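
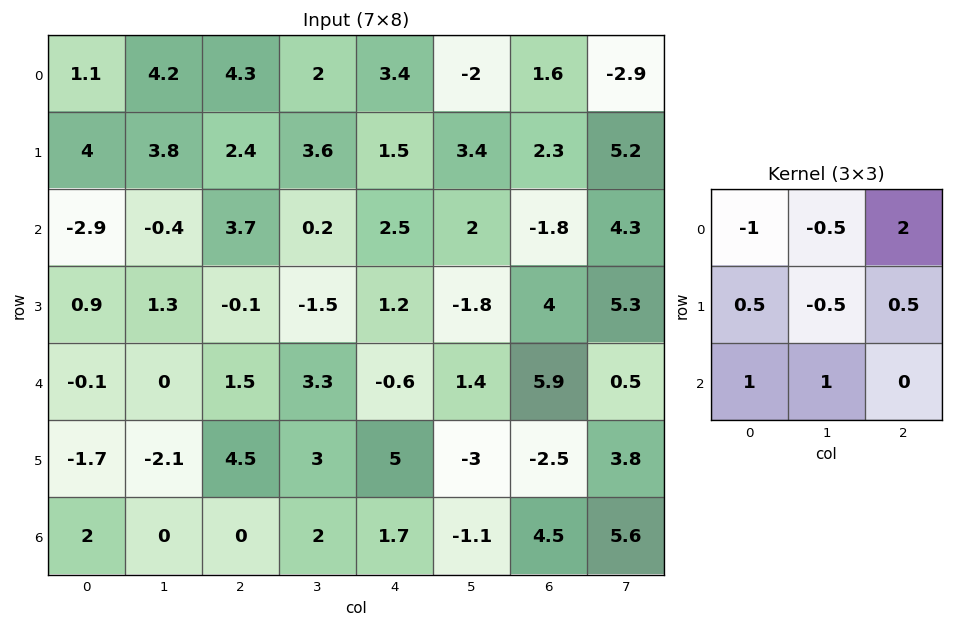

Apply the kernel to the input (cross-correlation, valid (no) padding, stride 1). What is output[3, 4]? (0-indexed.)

11.65

The receptive field on the input at this output position is [1.2 -1.8 4 / -0.6 1.4 5.9 / 5 -3 -2.5]. Elementwise product with the kernel and sum: 1.2·-1 + -1.8·-0.5 + 4·2 + -0.6·0.5 + 1.4·-0.5 + 5.9·0.5 + 5·1 + -3·1.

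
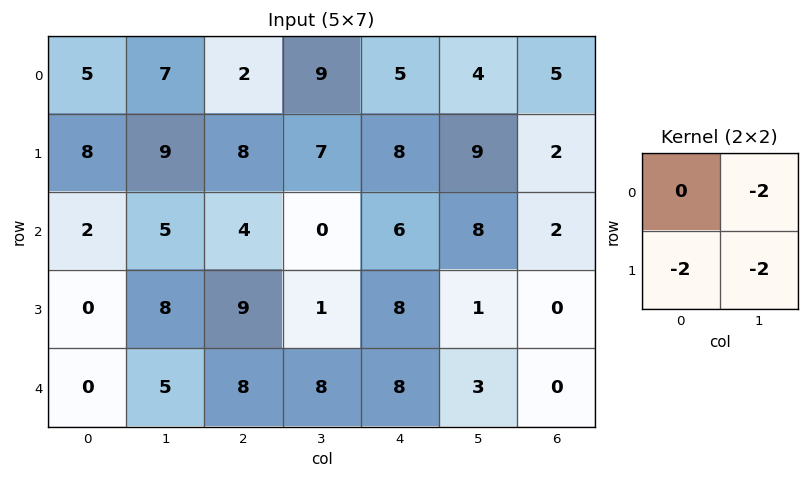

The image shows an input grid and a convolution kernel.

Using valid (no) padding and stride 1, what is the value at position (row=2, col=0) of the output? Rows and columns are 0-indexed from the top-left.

The receptive field on the input at this output position is [2 5 / 0 8]. Elementwise product with the kernel and sum: 5·-2 + 0·-2 + 8·-2.

-26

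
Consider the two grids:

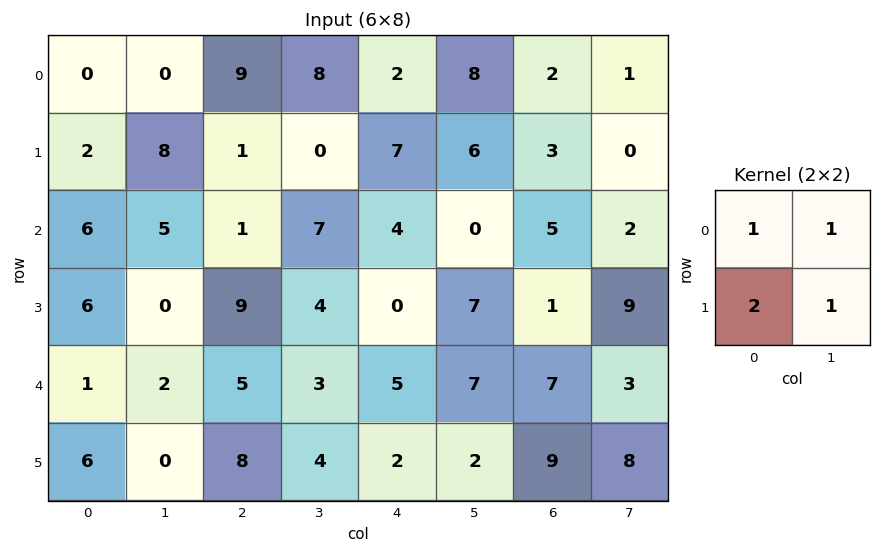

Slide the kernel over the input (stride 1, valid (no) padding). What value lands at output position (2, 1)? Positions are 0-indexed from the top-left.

15

The receptive field on the input at this output position is [5 1 / 0 9]. Elementwise product with the kernel and sum: 5·1 + 1·1 + 0·2 + 9·1.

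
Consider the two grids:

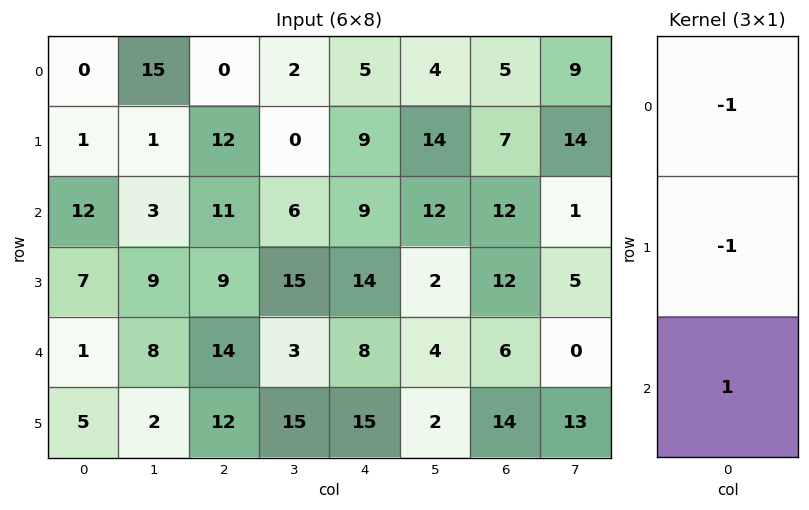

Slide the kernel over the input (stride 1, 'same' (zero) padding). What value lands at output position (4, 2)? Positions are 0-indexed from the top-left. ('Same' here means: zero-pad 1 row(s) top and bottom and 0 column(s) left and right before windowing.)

-11

The receptive field on the zero-padded input at this output position is [9 / 14 / 12]. Elementwise product with the kernel and sum: 9·-1 + 14·-1 + 12·1.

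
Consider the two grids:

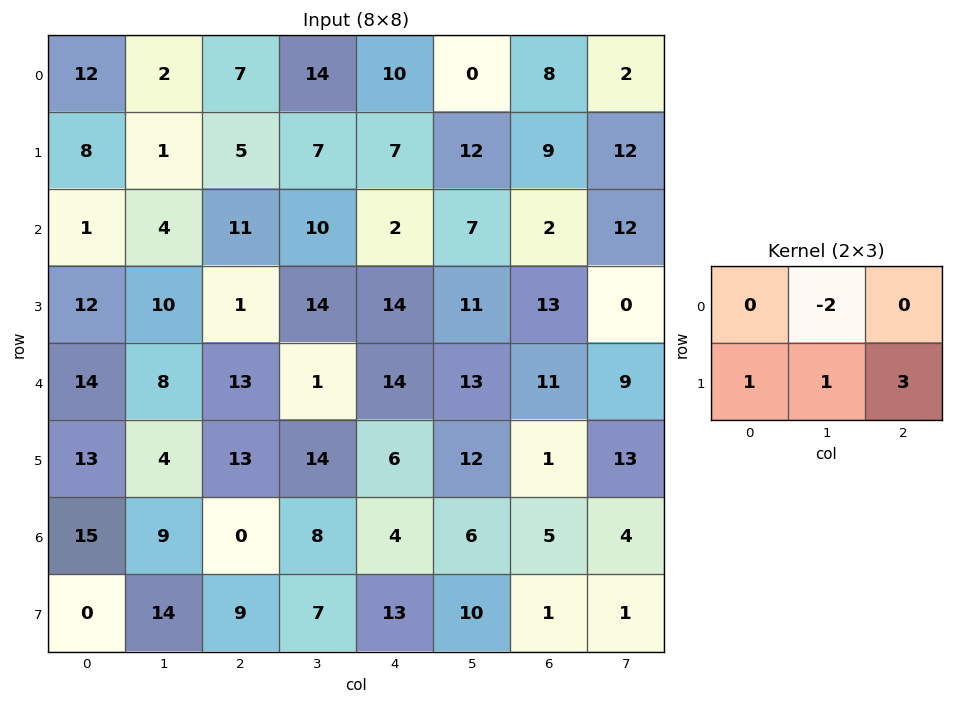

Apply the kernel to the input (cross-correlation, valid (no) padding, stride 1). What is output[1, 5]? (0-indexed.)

The receptive field on the input at this output position is [12 9 12 / 7 2 12]. Elementwise product with the kernel and sum: 9·-2 + 7·1 + 2·1 + 12·3.

27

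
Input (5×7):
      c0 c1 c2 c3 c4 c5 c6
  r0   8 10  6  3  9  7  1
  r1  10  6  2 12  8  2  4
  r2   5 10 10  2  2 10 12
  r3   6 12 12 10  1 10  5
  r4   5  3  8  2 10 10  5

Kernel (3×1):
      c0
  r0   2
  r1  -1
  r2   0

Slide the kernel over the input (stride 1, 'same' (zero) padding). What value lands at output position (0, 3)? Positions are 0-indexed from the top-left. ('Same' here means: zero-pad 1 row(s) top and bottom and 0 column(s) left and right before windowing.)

The receptive field on the zero-padded input at this output position is [0 / 3 / 12]. Elementwise product with the kernel and sum: 0·2 + 3·-1.

-3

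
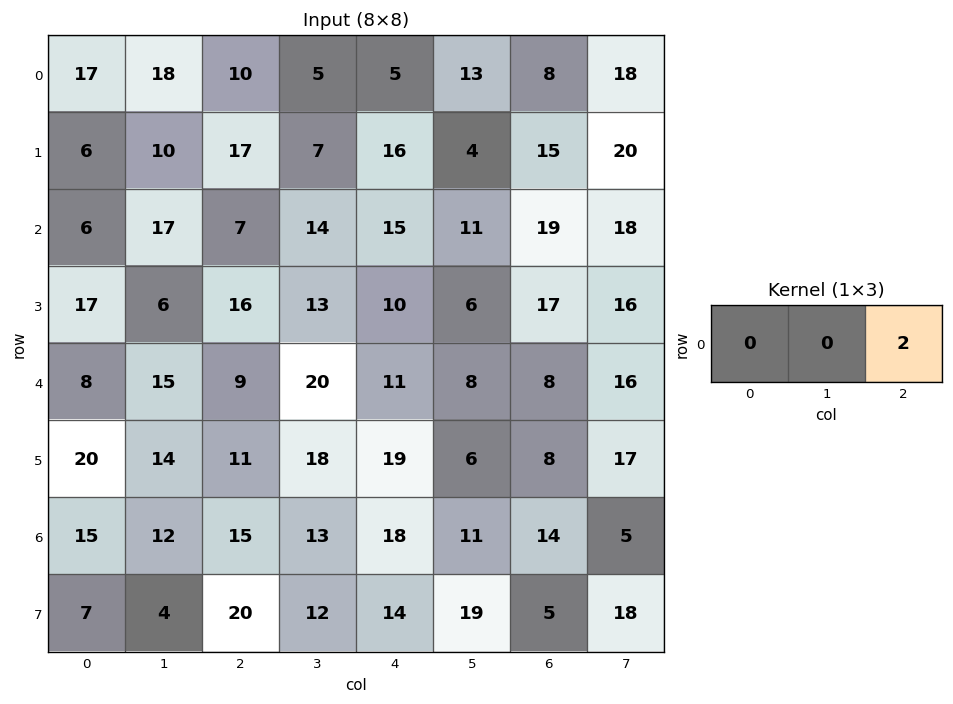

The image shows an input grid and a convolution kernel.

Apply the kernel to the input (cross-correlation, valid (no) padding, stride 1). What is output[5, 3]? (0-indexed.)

The receptive field on the input at this output position is [18 19 6]. Elementwise product with the kernel and sum: 6·2.

12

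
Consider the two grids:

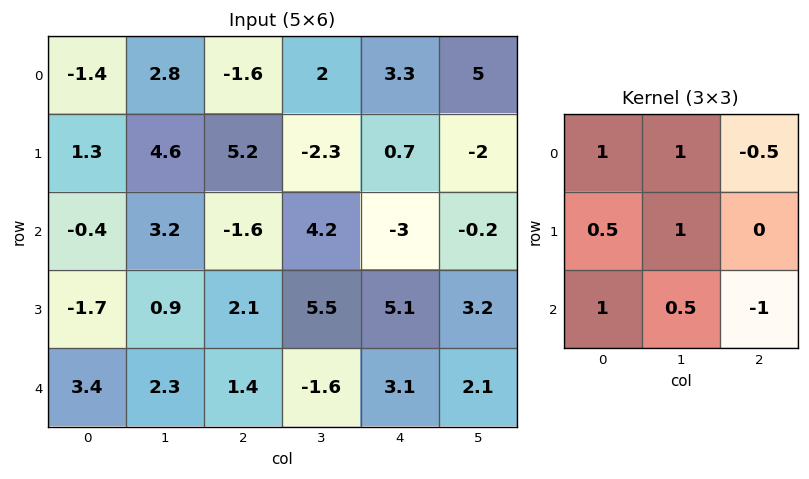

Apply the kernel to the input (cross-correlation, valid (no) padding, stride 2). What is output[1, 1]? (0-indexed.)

The receptive field on the input at this output position is [-1.6 4.2 -3 / 2.1 5.5 5.1 / 1.4 -1.6 3.1]. Elementwise product with the kernel and sum: -1.6·1 + 4.2·1 + -3·-0.5 + 2.1·0.5 + 5.5·1 + 1.4·1 + -1.6·0.5 + 3.1·-1.

8.15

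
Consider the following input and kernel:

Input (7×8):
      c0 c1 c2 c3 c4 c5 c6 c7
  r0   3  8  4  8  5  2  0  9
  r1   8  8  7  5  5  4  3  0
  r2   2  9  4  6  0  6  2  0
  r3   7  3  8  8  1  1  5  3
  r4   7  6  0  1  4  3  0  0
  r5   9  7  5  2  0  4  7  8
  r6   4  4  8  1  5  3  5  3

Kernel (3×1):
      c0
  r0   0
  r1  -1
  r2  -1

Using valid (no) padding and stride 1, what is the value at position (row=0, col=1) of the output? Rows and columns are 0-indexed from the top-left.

-17

The receptive field on the input at this output position is [8 / 8 / 9]. Elementwise product with the kernel and sum: 8·-1 + 9·-1.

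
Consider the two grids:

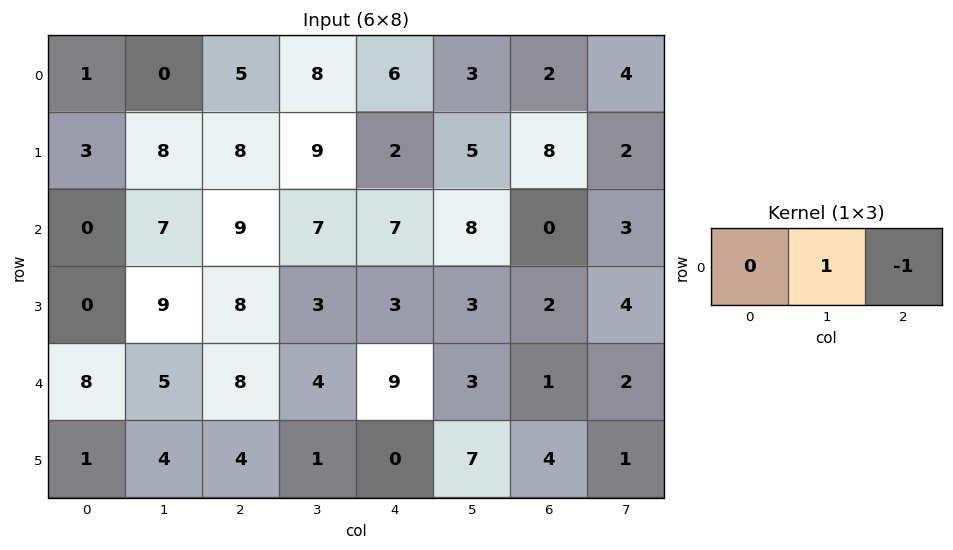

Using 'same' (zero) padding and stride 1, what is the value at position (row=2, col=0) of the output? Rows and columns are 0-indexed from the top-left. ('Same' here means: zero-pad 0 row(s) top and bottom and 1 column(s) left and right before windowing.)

-7

The receptive field on the zero-padded input at this output position is [0 0 7]. Elementwise product with the kernel and sum: 0·1 + 7·-1.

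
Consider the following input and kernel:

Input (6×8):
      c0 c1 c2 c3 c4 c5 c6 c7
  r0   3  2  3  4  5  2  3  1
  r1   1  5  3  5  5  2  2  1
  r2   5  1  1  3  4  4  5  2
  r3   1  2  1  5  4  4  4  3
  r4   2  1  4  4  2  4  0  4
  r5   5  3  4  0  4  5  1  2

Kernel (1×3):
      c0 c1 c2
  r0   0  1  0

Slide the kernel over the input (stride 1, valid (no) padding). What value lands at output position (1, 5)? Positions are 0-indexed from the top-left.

The receptive field on the input at this output position is [2 2 1]. Elementwise product with the kernel and sum: 2·1.

2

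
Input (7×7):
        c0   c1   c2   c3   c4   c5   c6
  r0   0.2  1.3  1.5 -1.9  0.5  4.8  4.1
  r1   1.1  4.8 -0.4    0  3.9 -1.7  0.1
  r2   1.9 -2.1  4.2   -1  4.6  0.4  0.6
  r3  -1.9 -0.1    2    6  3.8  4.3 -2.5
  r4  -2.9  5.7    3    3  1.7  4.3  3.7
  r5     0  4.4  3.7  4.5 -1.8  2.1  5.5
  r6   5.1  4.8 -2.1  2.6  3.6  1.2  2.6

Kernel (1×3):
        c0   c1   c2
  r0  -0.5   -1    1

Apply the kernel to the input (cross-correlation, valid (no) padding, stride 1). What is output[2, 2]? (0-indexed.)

3.5

The receptive field on the input at this output position is [4.2 -1 4.6]. Elementwise product with the kernel and sum: 4.2·-0.5 + -1·-1 + 4.6·1.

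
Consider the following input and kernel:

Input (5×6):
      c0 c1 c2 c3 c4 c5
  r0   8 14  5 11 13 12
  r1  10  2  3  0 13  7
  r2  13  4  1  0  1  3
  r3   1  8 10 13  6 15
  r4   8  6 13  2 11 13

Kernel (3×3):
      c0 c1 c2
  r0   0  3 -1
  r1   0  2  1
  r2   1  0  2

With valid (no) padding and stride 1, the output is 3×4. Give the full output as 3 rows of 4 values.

59 14 36 66
33 45 10 80
71 46 66 55

Output[0,0]: The receptive field on the input at this output position is [8 14 5 / 10 2 3 / 13 4 1]. Elementwise product with the kernel and sum: 14·3 + 5·-1 + 2·2 + 3·1 + 13·1 + 1·2.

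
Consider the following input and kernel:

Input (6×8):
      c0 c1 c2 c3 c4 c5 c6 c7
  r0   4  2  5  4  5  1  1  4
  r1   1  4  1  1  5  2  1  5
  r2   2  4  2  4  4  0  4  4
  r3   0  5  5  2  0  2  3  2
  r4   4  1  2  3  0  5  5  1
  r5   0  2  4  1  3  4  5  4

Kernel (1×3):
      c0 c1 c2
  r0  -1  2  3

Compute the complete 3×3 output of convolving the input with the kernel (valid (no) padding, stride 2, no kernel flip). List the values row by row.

15 18 0
12 18 8
4 4 25

Output[0,0]: The receptive field on the input at this output position is [4 2 5]. Elementwise product with the kernel and sum: 4·-1 + 2·2 + 5·3.
Output[0,1]: The receptive field on the input at this output position is [5 4 5]. Elementwise product with the kernel and sum: 5·-1 + 4·2 + 5·3.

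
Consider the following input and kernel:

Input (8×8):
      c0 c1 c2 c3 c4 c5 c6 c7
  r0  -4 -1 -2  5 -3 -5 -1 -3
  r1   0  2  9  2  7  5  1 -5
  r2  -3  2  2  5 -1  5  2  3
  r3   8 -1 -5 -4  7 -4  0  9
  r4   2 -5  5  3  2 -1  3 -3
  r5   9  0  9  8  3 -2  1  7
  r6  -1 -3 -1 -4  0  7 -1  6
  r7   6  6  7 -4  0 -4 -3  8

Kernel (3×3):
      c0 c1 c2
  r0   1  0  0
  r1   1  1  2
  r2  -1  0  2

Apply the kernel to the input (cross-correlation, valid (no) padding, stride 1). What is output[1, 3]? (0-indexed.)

12

The receptive field on the input at this output position is [2 7 5 / 5 -1 5 / -4 7 -4]. Elementwise product with the kernel and sum: 2·1 + 5·1 + -1·1 + 5·2 + -4·-1 + -4·2.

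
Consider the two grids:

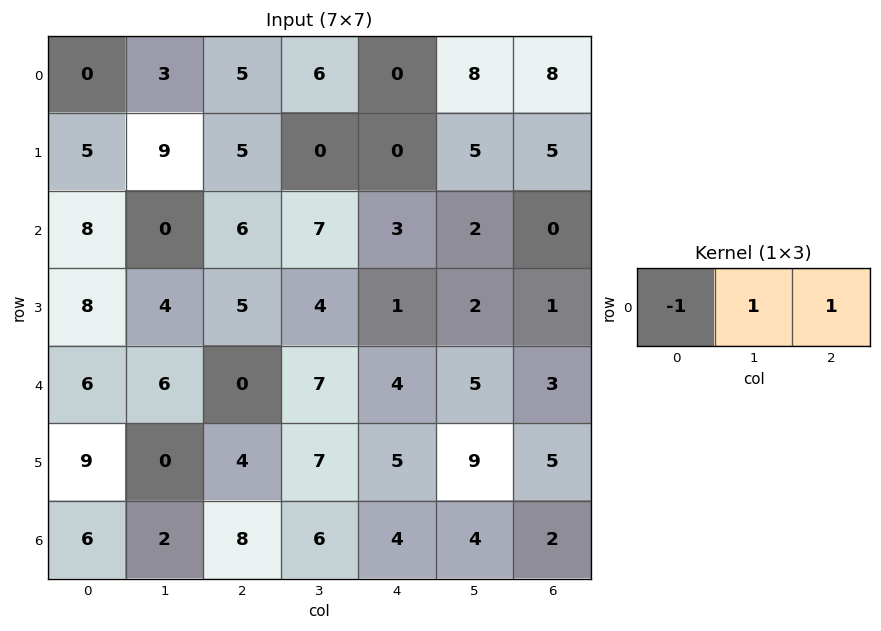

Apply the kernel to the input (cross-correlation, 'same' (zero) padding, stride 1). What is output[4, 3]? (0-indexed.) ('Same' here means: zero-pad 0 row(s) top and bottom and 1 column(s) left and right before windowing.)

11

The receptive field on the zero-padded input at this output position is [0 7 4]. Elementwise product with the kernel and sum: 0·-1 + 7·1 + 4·1.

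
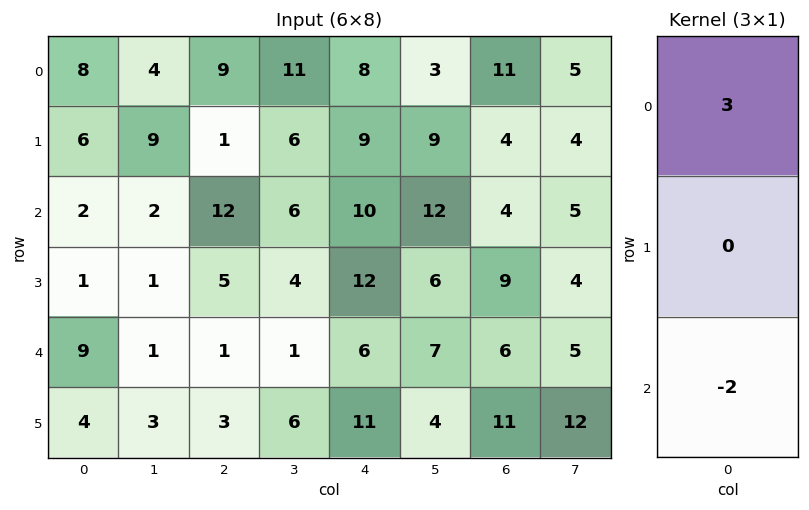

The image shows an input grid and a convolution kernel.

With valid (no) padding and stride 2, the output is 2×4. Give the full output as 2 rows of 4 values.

Output[0,0]: The receptive field on the input at this output position is [8 / 6 / 2]. Elementwise product with the kernel and sum: 8·3 + 2·-2.

20 3 4 25
-12 34 18 0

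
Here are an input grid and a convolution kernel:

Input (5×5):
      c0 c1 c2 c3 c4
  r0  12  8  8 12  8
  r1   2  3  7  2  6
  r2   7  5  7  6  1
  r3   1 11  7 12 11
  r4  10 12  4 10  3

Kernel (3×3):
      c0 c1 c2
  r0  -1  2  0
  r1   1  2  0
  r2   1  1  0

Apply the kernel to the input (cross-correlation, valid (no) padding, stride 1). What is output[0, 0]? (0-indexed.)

24

The receptive field on the input at this output position is [12 8 8 / 2 3 7 / 7 5 7]. Elementwise product with the kernel and sum: 12·-1 + 8·2 + 2·1 + 3·2 + 7·1 + 5·1.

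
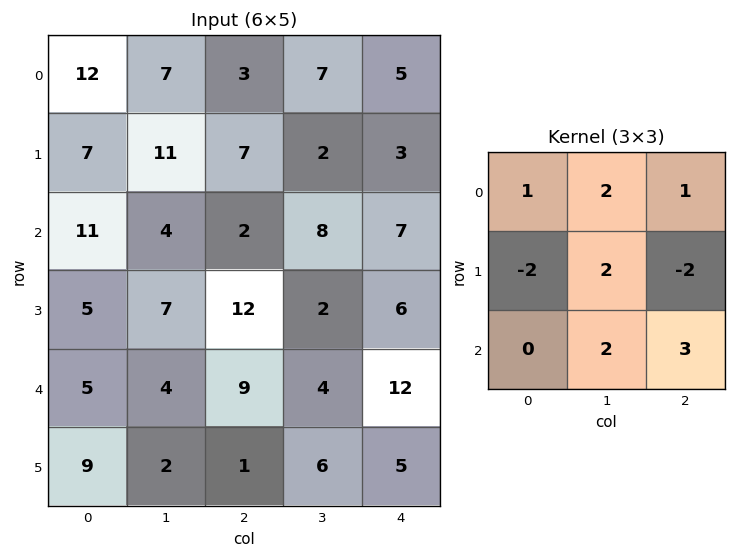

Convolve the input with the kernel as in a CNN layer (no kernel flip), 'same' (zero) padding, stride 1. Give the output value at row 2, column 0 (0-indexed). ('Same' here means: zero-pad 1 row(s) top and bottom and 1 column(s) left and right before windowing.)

70

The receptive field on the zero-padded input at this output position is [0 7 11 / 0 11 4 / 0 5 7]. Elementwise product with the kernel and sum: 0·1 + 7·2 + 11·1 + 0·-2 + 11·2 + 4·-2 + 5·2 + 7·3.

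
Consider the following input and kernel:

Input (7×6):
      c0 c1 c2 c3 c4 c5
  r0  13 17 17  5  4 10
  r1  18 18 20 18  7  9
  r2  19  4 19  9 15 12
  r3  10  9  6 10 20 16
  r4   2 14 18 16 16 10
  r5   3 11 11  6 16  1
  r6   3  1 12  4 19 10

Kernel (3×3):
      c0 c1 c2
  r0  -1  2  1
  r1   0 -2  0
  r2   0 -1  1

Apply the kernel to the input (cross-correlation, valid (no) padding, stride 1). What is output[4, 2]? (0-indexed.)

33

The receptive field on the input at this output position is [18 16 16 / 11 6 16 / 12 4 19]. Elementwise product with the kernel and sum: 18·-1 + 16·2 + 16·1 + 6·-2 + 4·-1 + 19·1.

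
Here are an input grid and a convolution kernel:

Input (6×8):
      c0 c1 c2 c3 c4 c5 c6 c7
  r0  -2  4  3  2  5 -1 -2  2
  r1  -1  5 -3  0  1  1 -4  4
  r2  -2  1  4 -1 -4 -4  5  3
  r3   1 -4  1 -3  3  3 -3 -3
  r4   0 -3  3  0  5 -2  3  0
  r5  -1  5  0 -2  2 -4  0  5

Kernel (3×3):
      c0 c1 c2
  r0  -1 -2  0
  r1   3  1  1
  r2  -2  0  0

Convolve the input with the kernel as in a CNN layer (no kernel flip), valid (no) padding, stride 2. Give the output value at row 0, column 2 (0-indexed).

The receptive field on the input at this output position is [5 -1 -2 / 1 1 -4 / -4 -4 5]. Elementwise product with the kernel and sum: 5·-1 + -1·-2 + 1·3 + 1·1 + -4·1 + -4·-2.

5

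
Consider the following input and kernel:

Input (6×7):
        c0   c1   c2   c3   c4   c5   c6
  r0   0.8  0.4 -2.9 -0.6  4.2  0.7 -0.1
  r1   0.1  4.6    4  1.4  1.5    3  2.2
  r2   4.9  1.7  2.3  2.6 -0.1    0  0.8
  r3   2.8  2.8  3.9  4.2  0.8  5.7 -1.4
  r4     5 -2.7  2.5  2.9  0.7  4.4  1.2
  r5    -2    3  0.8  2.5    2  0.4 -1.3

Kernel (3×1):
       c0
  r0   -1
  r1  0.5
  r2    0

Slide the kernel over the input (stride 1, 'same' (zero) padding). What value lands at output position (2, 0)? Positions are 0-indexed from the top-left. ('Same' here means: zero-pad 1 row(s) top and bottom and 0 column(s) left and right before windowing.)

The receptive field on the zero-padded input at this output position is [0.1 / 4.9 / 2.8]. Elementwise product with the kernel and sum: 0.1·-1 + 4.9·0.5.

2.35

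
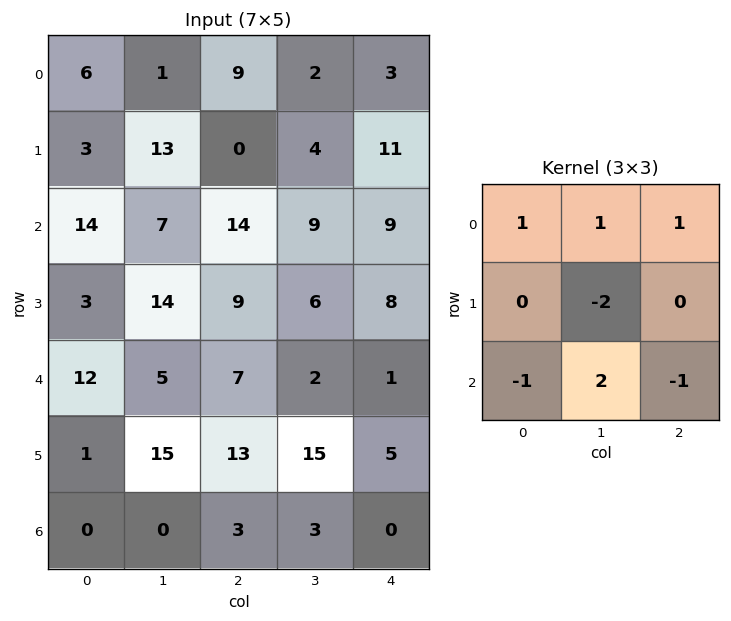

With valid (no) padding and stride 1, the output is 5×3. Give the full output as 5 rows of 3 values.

-24 24 1
18 -13 -8
-2 19 16
32 11 31
-9 -9 -17

Output[0,0]: The receptive field on the input at this output position is [6 1 9 / 3 13 0 / 14 7 14]. Elementwise product with the kernel and sum: 6·1 + 1·1 + 9·1 + 13·-2 + 14·-1 + 7·2 + 14·-1.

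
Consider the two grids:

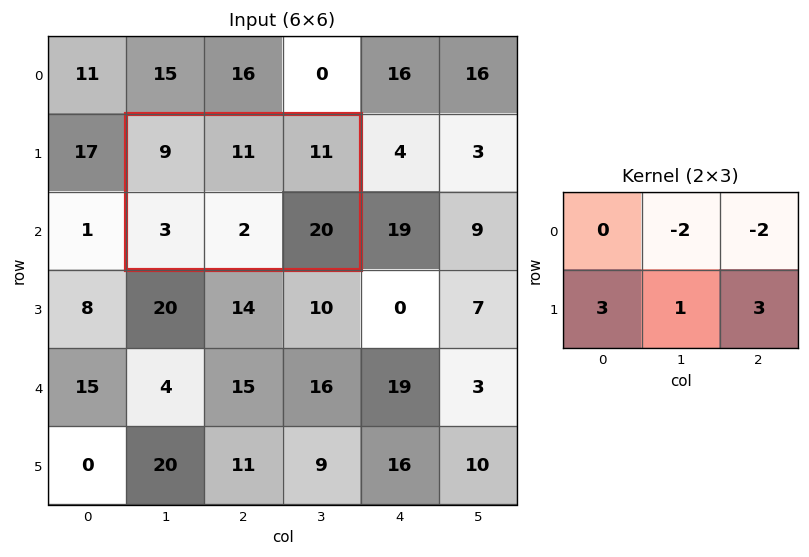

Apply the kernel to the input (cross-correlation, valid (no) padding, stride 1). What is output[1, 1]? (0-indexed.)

The receptive field on the input at this output position is [9 11 11 / 3 2 20]. Elementwise product with the kernel and sum: 11·-2 + 11·-2 + 3·3 + 2·1 + 20·3.

27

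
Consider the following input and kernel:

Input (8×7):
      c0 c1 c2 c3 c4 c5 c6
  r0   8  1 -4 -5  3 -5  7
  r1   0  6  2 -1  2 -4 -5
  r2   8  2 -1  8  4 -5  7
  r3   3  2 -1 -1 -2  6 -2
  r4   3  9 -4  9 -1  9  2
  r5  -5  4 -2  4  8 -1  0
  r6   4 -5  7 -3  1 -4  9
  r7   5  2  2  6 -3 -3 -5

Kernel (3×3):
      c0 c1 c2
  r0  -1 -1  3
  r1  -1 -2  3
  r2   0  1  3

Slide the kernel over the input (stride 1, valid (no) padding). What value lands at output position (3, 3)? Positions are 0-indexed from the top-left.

The receptive field on the input at this output position is [-1 -2 6 / 9 -1 9 / 4 8 -1]. Elementwise product with the kernel and sum: -1·-1 + -2·-1 + 6·3 + 9·-1 + -1·-2 + 9·3 + 8·1 + -1·3.

46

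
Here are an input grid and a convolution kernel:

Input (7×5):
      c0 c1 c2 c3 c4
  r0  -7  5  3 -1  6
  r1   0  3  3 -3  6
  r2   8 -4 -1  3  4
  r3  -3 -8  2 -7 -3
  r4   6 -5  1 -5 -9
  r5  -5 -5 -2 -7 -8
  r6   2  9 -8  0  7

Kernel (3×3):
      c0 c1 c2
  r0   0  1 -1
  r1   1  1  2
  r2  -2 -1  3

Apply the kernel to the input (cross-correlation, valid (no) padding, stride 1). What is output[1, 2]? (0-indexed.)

The receptive field on the input at this output position is [3 -3 6 / -1 3 4 / 2 -7 -3]. Elementwise product with the kernel and sum: -3·1 + 6·-1 + -1·1 + 3·1 + 4·2 + 2·-2 + -7·-1 + -3·3.

-5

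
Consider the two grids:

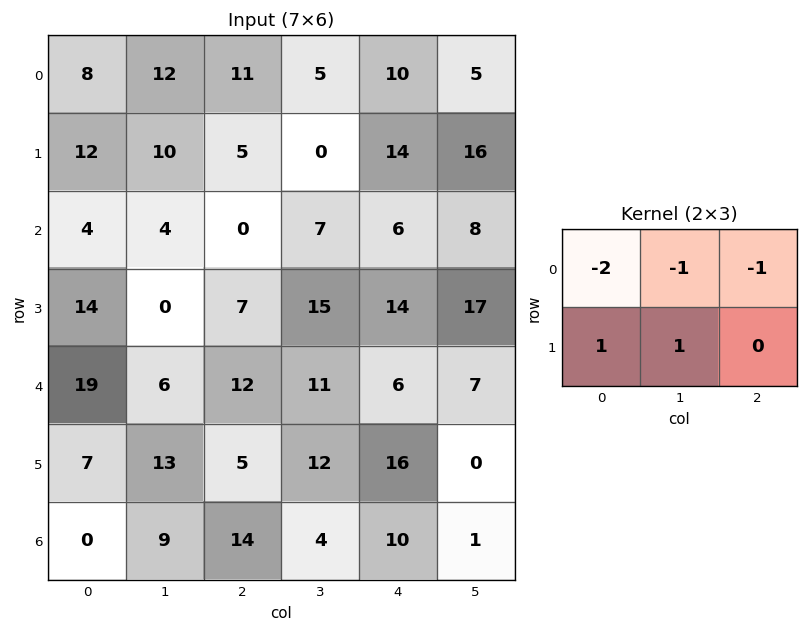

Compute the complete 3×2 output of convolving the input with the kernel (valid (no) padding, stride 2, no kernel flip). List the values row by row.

-17 -32
2 9
-36 -24

Output[0,0]: The receptive field on the input at this output position is [8 12 11 / 12 10 5]. Elementwise product with the kernel and sum: 8·-2 + 12·-1 + 11·-1 + 12·1 + 10·1.
Output[0,1]: The receptive field on the input at this output position is [11 5 10 / 5 0 14]. Elementwise product with the kernel and sum: 11·-2 + 5·-1 + 10·-1 + 5·1 + 0·1.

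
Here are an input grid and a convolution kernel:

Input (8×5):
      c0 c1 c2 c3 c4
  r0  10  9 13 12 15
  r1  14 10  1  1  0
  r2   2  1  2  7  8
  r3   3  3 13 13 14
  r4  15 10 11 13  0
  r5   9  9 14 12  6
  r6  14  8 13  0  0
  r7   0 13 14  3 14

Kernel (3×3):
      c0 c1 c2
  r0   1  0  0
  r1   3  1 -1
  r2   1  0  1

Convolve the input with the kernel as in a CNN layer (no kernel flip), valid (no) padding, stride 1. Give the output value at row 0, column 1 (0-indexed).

The receptive field on the input at this output position is [9 13 12 / 10 1 1 / 1 2 7]. Elementwise product with the kernel and sum: 9·1 + 10·3 + 1·1 + 1·-1 + 1·1 + 7·1.

47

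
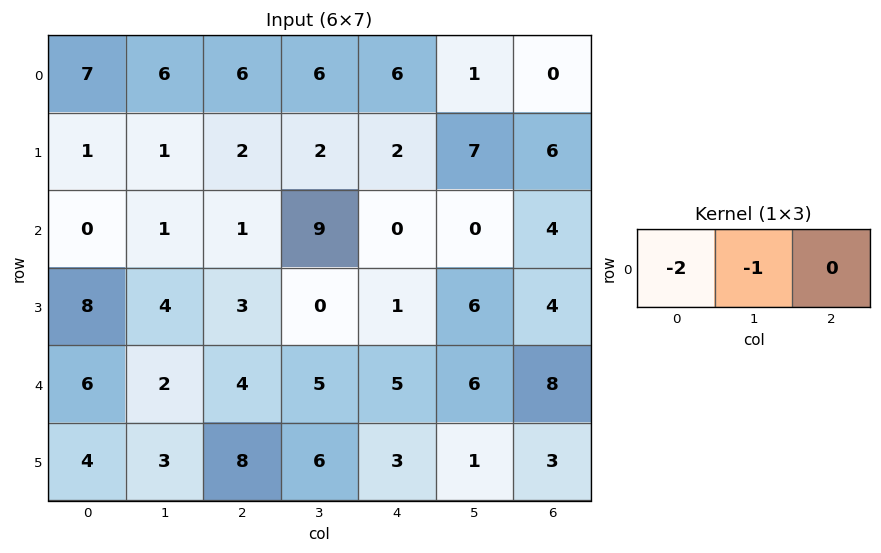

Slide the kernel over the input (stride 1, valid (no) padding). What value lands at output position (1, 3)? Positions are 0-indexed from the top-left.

-6

The receptive field on the input at this output position is [2 2 7]. Elementwise product with the kernel and sum: 2·-2 + 2·-1.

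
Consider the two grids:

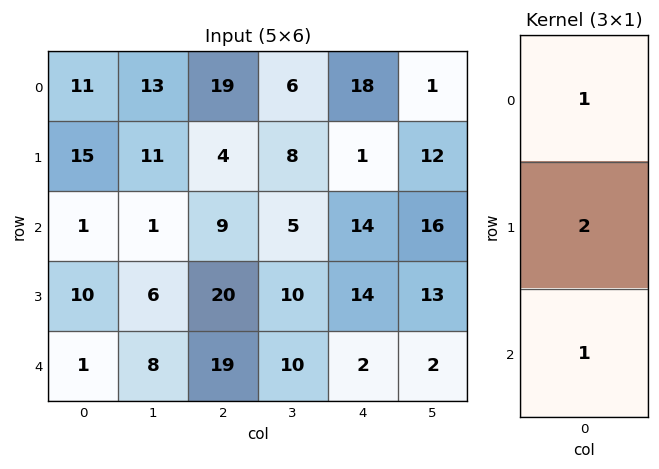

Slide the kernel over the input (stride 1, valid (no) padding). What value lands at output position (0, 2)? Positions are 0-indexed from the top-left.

36

The receptive field on the input at this output position is [19 / 4 / 9]. Elementwise product with the kernel and sum: 19·1 + 4·2 + 9·1.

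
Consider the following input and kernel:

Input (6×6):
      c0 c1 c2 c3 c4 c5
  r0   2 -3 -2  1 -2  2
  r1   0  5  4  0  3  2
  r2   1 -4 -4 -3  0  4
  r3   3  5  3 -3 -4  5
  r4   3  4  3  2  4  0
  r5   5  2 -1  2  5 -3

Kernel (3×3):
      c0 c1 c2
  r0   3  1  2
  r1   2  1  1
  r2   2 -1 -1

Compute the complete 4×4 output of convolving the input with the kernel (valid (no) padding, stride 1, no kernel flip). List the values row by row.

Output[0,0]: The receptive field on the input at this output position is [2 -3 -2 / 0 5 4 / 1 -4 -4]. Elementwise product with the kernel and sum: 2·3 + -3·1 + -2·2 + 0·2 + 5·1 + 4·1 + 1·2 + -4·-1 + -4·-1.

18 4 -3 0
5 14 20 -2
4 -9 -16 -6
42 28 1 7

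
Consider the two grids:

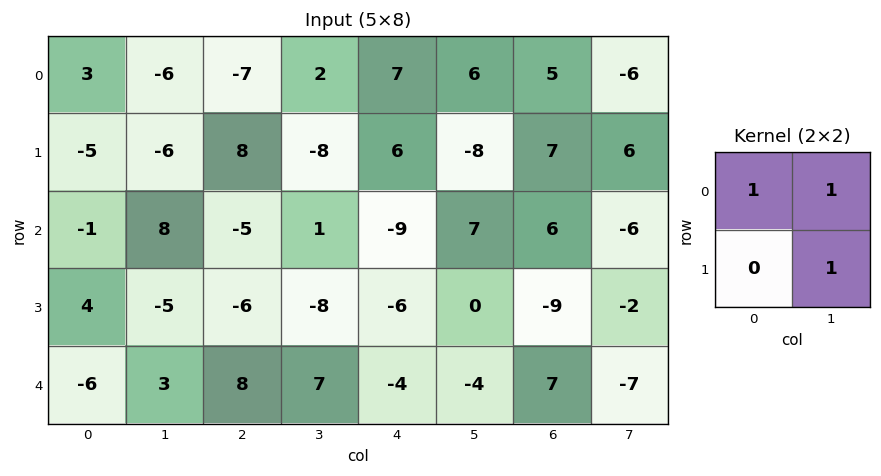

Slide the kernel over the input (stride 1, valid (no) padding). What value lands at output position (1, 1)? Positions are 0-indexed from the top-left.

-3

The receptive field on the input at this output position is [-6 8 / 8 -5]. Elementwise product with the kernel and sum: -6·1 + 8·1 + -5·1.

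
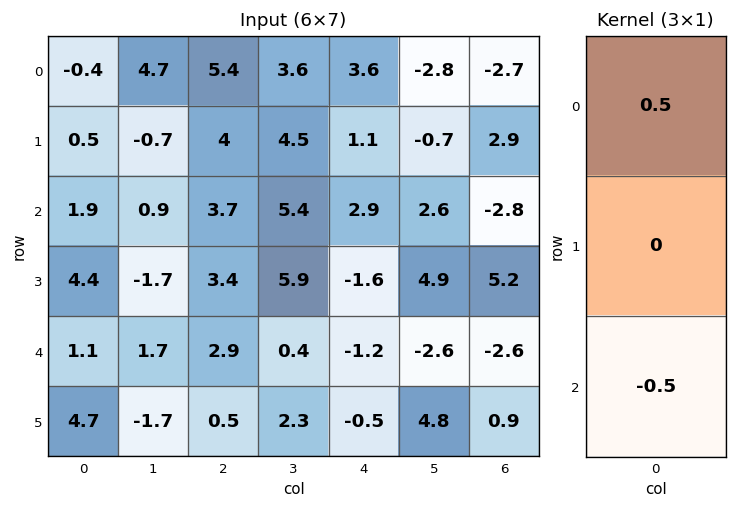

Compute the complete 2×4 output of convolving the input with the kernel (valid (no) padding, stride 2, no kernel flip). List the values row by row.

Output[0,0]: The receptive field on the input at this output position is [-0.4 / 0.5 / 1.9]. Elementwise product with the kernel and sum: -0.4·0.5 + 1.9·-0.5.

-1.15 0.85 0.35 0.05
0.4 0.4 2.05 -0.1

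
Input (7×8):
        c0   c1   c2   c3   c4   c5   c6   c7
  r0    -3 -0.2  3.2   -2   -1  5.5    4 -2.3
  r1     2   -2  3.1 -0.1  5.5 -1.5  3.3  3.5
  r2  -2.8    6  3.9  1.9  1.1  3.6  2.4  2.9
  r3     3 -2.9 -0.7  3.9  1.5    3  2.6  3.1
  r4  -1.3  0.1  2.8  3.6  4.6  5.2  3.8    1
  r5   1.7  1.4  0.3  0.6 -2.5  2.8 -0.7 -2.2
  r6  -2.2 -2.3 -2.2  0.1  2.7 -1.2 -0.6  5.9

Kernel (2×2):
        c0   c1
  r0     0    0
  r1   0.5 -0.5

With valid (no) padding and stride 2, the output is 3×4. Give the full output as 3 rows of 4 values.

2 1.6 3.5 -0.1
2.95 -2.3 -0.75 -0.25
0.15 -0.15 -2.65 0.75

Output[0,0]: The receptive field on the input at this output position is [-3 -0.2 / 2 -2]. Elementwise product with the kernel and sum: 2·0.5 + -2·-0.5.
Output[0,1]: The receptive field on the input at this output position is [3.2 -2 / 3.1 -0.1]. Elementwise product with the kernel and sum: 3.1·0.5 + -0.1·-0.5.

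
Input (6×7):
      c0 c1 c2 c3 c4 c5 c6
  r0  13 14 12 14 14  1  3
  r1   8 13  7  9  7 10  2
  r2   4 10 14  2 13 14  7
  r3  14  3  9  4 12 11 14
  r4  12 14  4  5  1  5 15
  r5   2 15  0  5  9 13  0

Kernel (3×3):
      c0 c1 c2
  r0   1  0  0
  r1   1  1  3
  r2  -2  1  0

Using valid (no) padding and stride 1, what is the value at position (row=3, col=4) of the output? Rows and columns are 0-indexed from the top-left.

58

The receptive field on the input at this output position is [12 11 14 / 1 5 15 / 9 13 0]. Elementwise product with the kernel and sum: 12·1 + 1·1 + 5·1 + 15·3 + 9·-2 + 13·1.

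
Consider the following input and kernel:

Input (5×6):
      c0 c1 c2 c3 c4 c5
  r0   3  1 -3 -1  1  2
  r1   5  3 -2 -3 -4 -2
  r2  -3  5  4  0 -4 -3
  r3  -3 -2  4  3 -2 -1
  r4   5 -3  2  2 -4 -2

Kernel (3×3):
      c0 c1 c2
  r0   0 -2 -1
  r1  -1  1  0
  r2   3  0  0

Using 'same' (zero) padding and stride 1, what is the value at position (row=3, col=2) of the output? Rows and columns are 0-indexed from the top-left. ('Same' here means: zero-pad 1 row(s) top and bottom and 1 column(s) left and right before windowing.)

-11

The receptive field on the zero-padded input at this output position is [5 4 0 / -2 4 3 / -3 2 2]. Elementwise product with the kernel and sum: 4·-2 + 0·-1 + -2·-1 + 4·1 + -3·3.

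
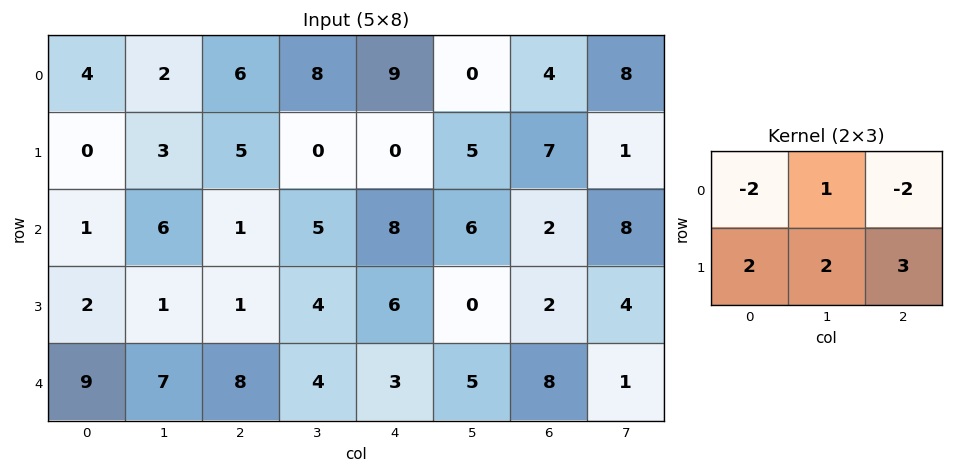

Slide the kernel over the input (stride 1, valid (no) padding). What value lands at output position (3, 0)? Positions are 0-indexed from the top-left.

The receptive field on the input at this output position is [2 1 1 / 9 7 8]. Elementwise product with the kernel and sum: 2·-2 + 1·1 + 1·-2 + 9·2 + 7·2 + 8·3.

51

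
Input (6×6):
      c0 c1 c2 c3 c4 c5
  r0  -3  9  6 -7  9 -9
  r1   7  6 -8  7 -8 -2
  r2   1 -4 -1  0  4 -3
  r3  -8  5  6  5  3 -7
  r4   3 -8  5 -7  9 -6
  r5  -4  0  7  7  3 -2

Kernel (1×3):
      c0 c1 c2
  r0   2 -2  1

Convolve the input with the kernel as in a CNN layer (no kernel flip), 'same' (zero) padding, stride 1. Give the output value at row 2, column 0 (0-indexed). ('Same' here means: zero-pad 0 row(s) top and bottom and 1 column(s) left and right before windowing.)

-6

The receptive field on the zero-padded input at this output position is [0 1 -4]. Elementwise product with the kernel and sum: 0·2 + 1·-2 + -4·1.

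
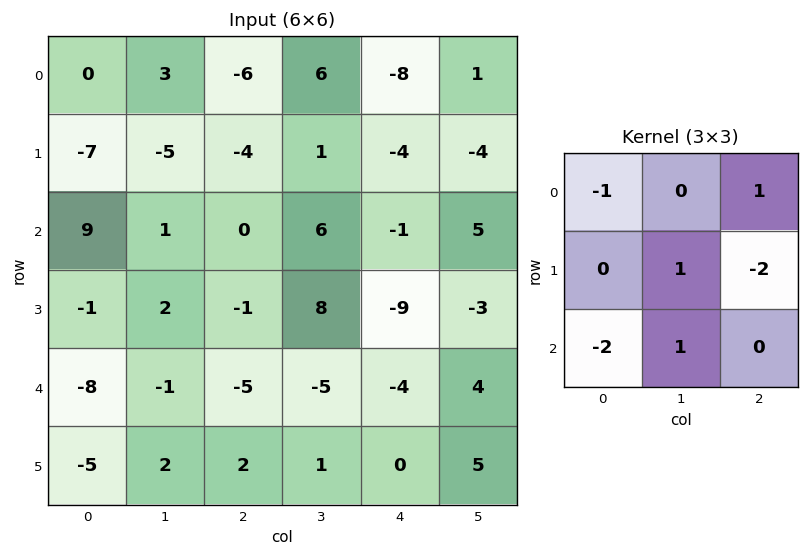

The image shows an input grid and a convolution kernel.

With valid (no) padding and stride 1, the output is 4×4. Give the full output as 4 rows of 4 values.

Output[0,0]: The receptive field on the input at this output position is [0 3 -6 / -7 -5 -4 / 9 1 0]. Elementwise product with the kernel and sum: 0·-1 + -6·1 + -5·1 + -4·-2 + 9·-2 + 1·1.

-20 -5 13 -14
8 -11 18 -41
10 -15 30 2
21 9 -8 -25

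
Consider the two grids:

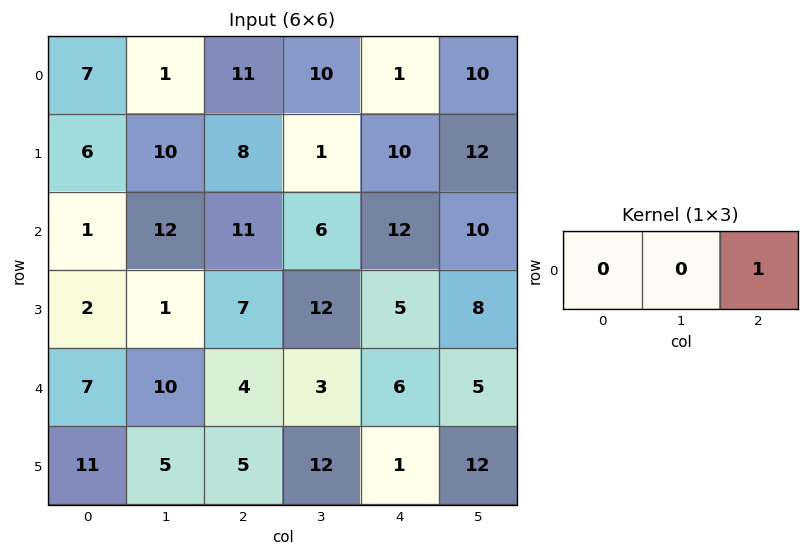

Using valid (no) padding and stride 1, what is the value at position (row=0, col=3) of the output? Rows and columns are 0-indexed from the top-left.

The receptive field on the input at this output position is [10 1 10]. Elementwise product with the kernel and sum: 10·1.

10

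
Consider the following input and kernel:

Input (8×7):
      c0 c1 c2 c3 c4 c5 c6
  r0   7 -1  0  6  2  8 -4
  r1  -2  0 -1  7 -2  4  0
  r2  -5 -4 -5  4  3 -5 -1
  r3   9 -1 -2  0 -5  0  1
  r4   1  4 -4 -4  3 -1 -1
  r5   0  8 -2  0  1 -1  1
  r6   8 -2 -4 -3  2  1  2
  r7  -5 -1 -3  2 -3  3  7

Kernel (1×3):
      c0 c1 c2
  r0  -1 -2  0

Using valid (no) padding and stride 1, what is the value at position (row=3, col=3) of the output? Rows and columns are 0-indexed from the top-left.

10

The receptive field on the input at this output position is [0 -5 0]. Elementwise product with the kernel and sum: 0·-1 + -5·-2.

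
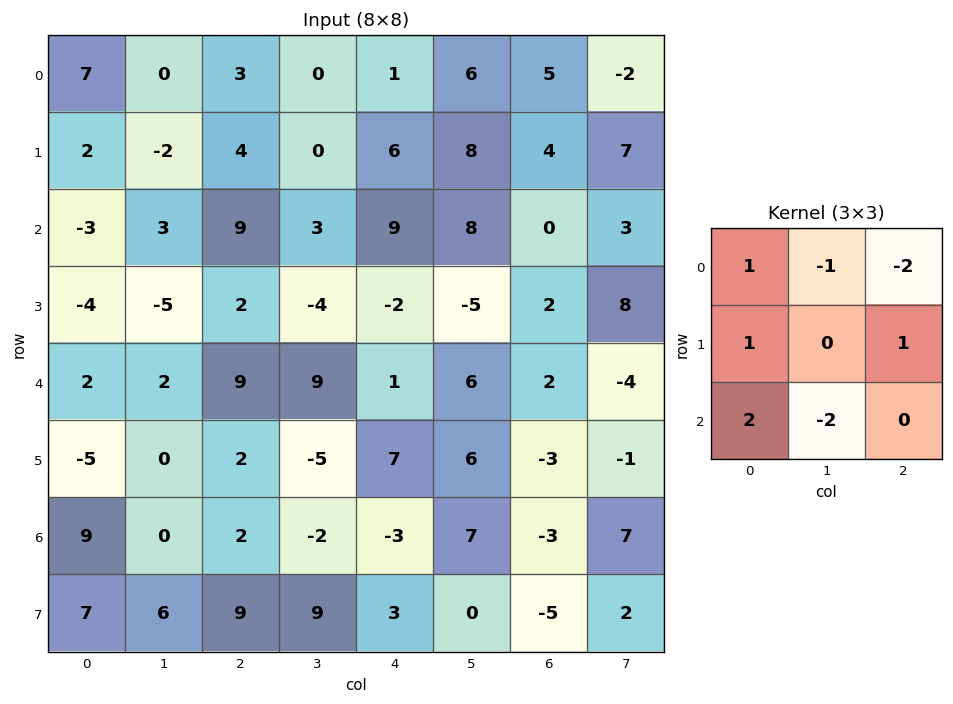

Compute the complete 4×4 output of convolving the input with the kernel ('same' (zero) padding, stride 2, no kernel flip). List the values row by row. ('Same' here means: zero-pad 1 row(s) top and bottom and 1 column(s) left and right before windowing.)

Output[0,0]: The receptive field on the zero-padded input at this output position is [0 0 0 / 0 7 0 / 0 2 -2]. Elementwise product with the kernel and sum: 0·1 + 0·-1 + 0·-2 + 0·1 + 0·1 + 0·2 + 2·-2.

-4 -12 -6 12
13 -14 -15 -13
26 8 -1 -3
-9 0 -7 35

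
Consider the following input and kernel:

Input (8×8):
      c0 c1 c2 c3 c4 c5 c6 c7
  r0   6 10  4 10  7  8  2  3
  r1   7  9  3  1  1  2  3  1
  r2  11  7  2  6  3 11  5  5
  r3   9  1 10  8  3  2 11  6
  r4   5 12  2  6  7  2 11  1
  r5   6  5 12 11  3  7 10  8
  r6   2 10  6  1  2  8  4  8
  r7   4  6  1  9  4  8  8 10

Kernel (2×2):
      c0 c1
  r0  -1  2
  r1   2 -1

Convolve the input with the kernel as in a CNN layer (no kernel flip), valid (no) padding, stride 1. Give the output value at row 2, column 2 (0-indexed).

22

The receptive field on the input at this output position is [2 6 / 10 8]. Elementwise product with the kernel and sum: 2·-1 + 6·2 + 10·2 + 8·-1.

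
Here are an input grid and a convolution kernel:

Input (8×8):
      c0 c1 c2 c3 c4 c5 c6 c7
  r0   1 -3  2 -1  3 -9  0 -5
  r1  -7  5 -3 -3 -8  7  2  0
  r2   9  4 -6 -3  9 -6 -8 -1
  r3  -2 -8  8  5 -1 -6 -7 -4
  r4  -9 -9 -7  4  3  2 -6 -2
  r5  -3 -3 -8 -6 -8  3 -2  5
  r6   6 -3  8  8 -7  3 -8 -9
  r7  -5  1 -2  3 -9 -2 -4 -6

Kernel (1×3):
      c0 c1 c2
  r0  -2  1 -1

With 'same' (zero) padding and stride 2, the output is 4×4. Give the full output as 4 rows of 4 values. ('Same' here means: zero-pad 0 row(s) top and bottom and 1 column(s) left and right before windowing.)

4 9 14 23
5 -11 21 5
0 7 -7 -8
9 6 -26 -5

Output[0,0]: The receptive field on the zero-padded input at this output position is [0 1 -3]. Elementwise product with the kernel and sum: 0·-2 + 1·1 + -3·-1.
Output[0,1]: The receptive field on the zero-padded input at this output position is [-3 2 -1]. Elementwise product with the kernel and sum: -3·-2 + 2·1 + -1·-1.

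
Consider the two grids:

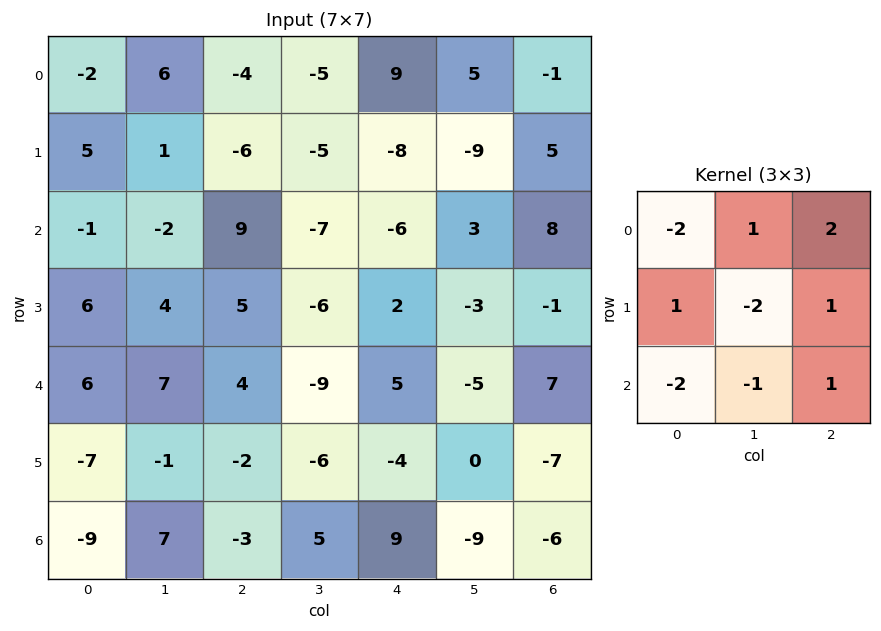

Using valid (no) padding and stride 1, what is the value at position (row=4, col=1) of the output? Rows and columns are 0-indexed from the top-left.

The receptive field on the input at this output position is [7 4 -9 / -1 -2 -6 / 7 -3 5]. Elementwise product with the kernel and sum: 7·-2 + 4·1 + -9·2 + -1·1 + -2·-2 + -6·1 + 7·-2 + -3·-1 + 5·1.

-37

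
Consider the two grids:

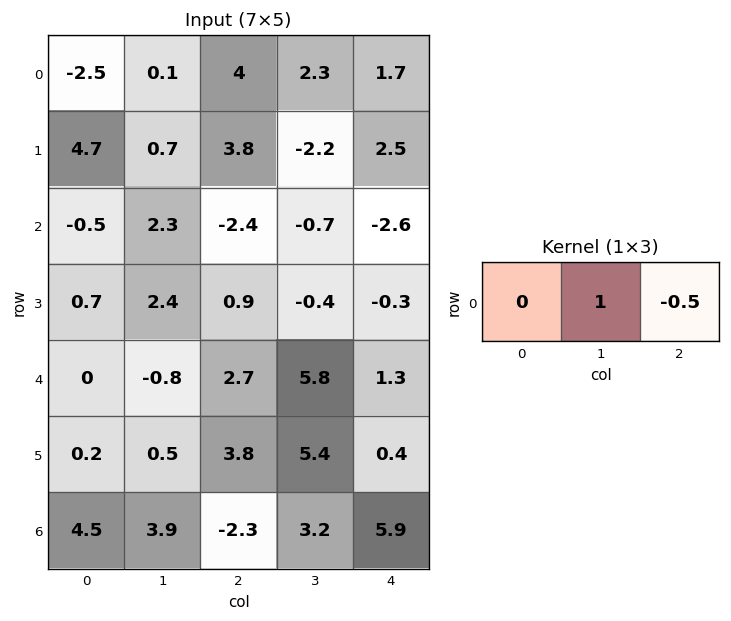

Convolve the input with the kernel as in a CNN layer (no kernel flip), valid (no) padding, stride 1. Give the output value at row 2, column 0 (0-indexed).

3.5

The receptive field on the input at this output position is [-0.5 2.3 -2.4]. Elementwise product with the kernel and sum: 2.3·1 + -2.4·-0.5.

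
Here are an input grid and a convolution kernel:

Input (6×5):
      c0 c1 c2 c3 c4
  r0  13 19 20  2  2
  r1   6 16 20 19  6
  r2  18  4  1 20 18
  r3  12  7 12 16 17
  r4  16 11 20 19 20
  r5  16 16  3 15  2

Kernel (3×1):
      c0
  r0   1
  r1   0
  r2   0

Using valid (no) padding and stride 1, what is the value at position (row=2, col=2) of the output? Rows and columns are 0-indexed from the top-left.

The receptive field on the input at this output position is [1 / 12 / 20]. Elementwise product with the kernel and sum: 1·1.

1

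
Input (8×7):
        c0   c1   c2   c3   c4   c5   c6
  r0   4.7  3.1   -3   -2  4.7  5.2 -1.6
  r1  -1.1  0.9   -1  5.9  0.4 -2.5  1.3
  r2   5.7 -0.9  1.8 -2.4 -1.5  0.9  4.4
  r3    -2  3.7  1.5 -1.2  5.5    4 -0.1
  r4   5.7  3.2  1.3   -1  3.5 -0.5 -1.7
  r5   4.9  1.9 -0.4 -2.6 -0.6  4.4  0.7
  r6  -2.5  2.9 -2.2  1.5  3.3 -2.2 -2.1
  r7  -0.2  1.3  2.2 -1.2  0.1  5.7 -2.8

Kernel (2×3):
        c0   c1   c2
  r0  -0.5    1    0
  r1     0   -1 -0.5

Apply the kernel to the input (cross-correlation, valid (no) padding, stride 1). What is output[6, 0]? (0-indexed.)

The receptive field on the input at this output position is [-2.5 2.9 -2.2 / -0.2 1.3 2.2]. Elementwise product with the kernel and sum: -2.5·-0.5 + 2.9·1 + 1.3·-1 + 2.2·-0.5.

1.75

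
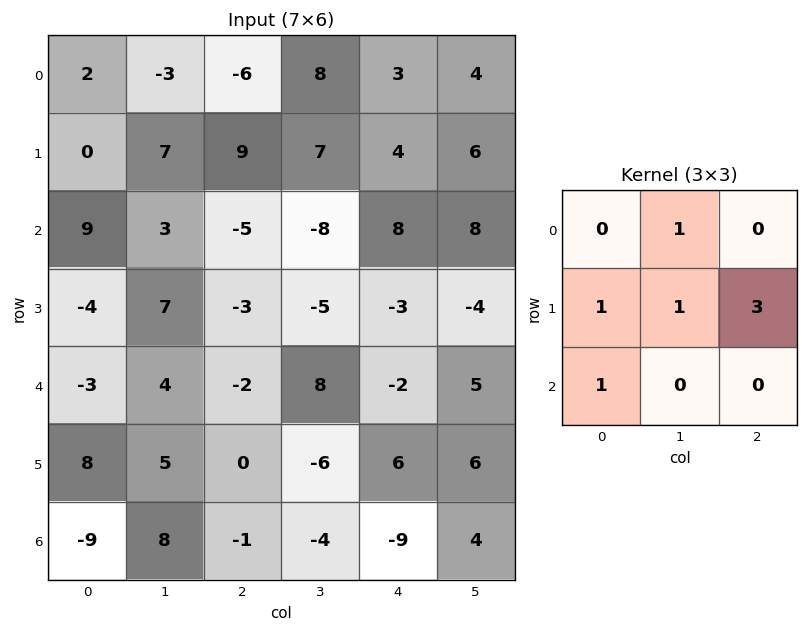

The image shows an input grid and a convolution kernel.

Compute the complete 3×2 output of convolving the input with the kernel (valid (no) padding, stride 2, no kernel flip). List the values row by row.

Output[0,0]: The receptive field on the input at this output position is [2 -3 -6 / 0 7 9 / 9 3 -5]. Elementwise product with the kernel and sum: -3·1 + 0·1 + 7·1 + 9·3 + 9·1.

40 31
-6 -27
8 19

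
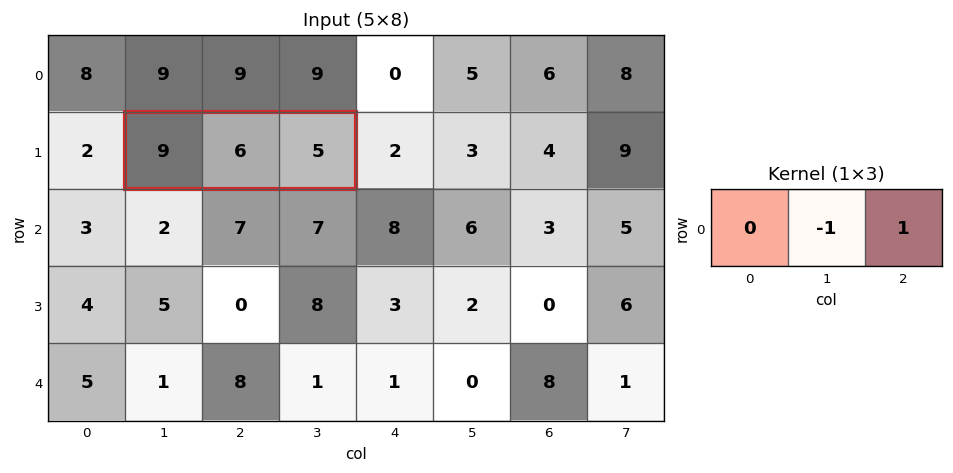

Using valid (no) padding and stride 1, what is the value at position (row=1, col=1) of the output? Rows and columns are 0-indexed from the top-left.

The receptive field on the input at this output position is [9 6 5]. Elementwise product with the kernel and sum: 6·-1 + 5·1.

-1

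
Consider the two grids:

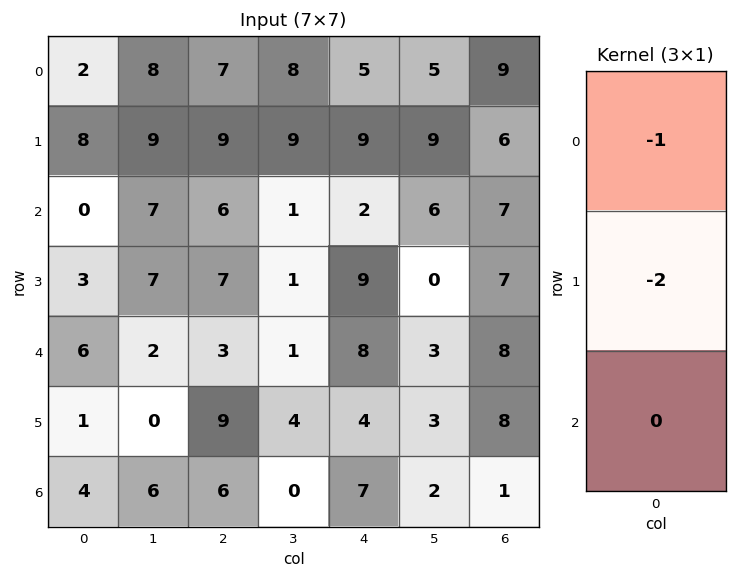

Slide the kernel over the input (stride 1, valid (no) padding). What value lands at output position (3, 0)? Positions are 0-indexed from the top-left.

The receptive field on the input at this output position is [3 / 6 / 1]. Elementwise product with the kernel and sum: 3·-1 + 6·-2.

-15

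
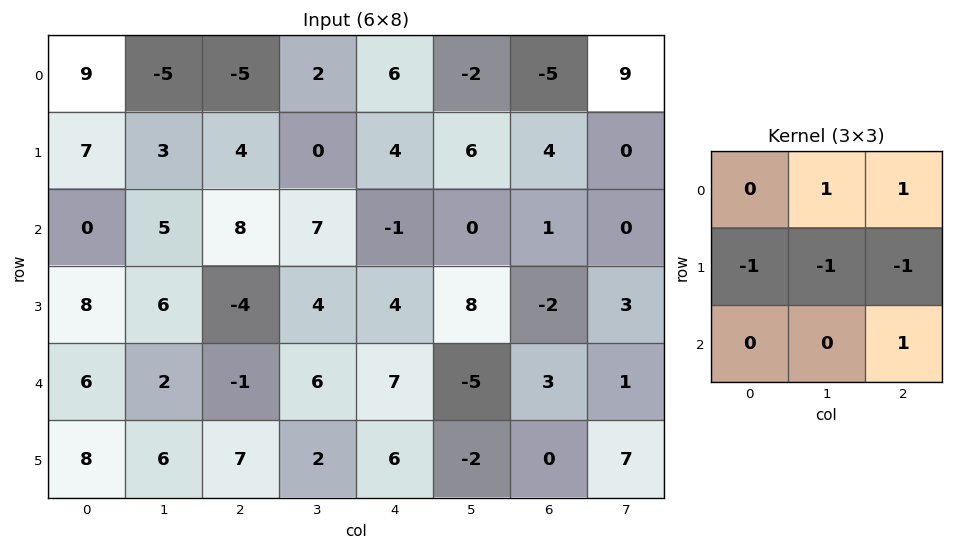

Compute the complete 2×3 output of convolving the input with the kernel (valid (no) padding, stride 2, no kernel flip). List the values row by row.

Output[0,0]: The receptive field on the input at this output position is [9 -5 -5 / 7 3 4 / 0 5 8]. Elementwise product with the kernel and sum: -5·1 + -5·1 + 7·-1 + 3·-1 + 4·-1 + 8·1.

-16 -1 -20
2 9 -6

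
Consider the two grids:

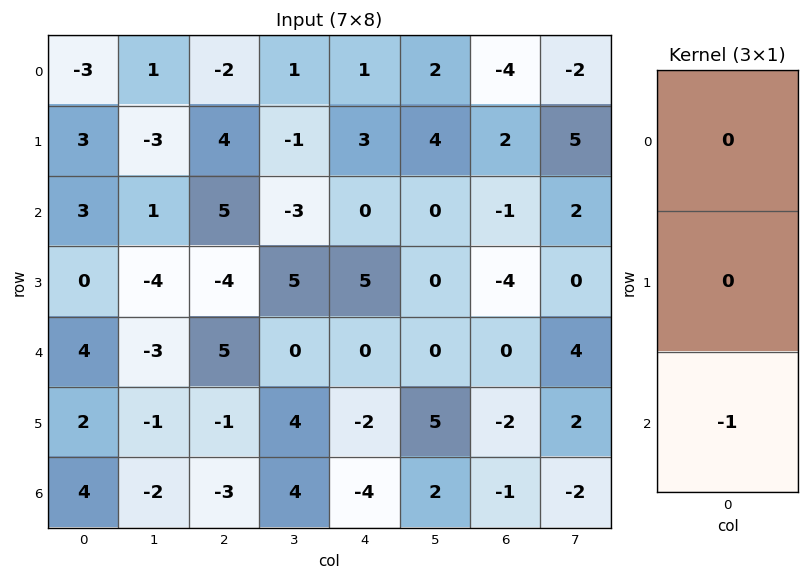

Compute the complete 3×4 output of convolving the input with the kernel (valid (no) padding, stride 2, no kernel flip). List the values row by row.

Output[0,0]: The receptive field on the input at this output position is [-3 / 3 / 3]. Elementwise product with the kernel and sum: 3·-1.

-3 -5 0 1
-4 -5 0 0
-4 3 4 1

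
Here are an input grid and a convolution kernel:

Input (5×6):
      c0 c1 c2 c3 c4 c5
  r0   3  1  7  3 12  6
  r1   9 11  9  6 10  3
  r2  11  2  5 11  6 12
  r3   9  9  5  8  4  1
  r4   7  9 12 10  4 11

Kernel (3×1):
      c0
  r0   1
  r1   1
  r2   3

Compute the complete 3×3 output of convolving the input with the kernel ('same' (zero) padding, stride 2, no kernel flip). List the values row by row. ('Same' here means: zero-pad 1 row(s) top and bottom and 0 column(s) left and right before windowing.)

Output[0,0]: The receptive field on the zero-padded input at this output position is [0 / 3 / 9]. Elementwise product with the kernel and sum: 0·1 + 3·1 + 9·3.

30 34 42
47 29 28
16 17 8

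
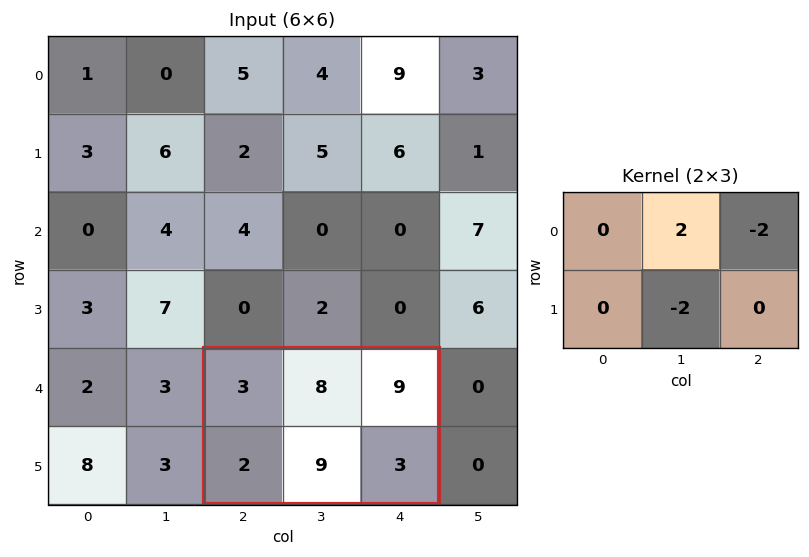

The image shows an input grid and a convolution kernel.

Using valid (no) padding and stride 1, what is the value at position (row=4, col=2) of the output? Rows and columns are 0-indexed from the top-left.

The receptive field on the input at this output position is [3 8 9 / 2 9 3]. Elementwise product with the kernel and sum: 8·2 + 9·-2 + 9·-2.

-20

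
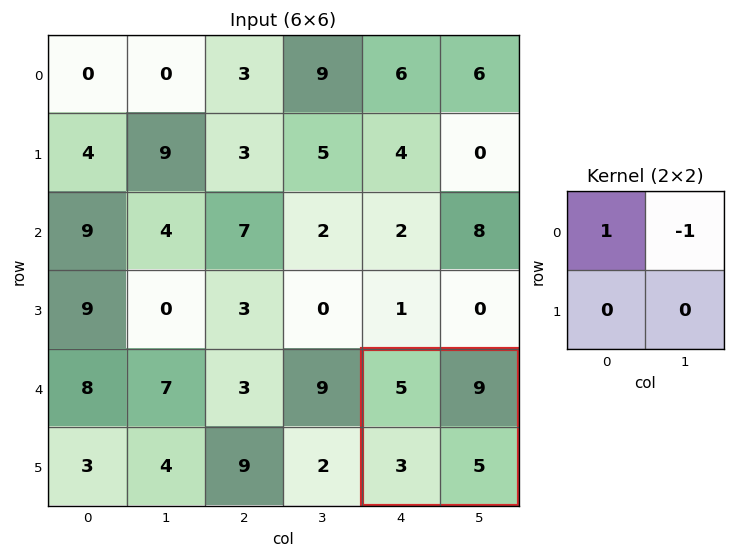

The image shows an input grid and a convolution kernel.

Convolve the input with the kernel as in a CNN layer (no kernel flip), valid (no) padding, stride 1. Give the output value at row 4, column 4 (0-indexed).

The receptive field on the input at this output position is [5 9 / 3 5]. Elementwise product with the kernel and sum: 5·1 + 9·-1.

-4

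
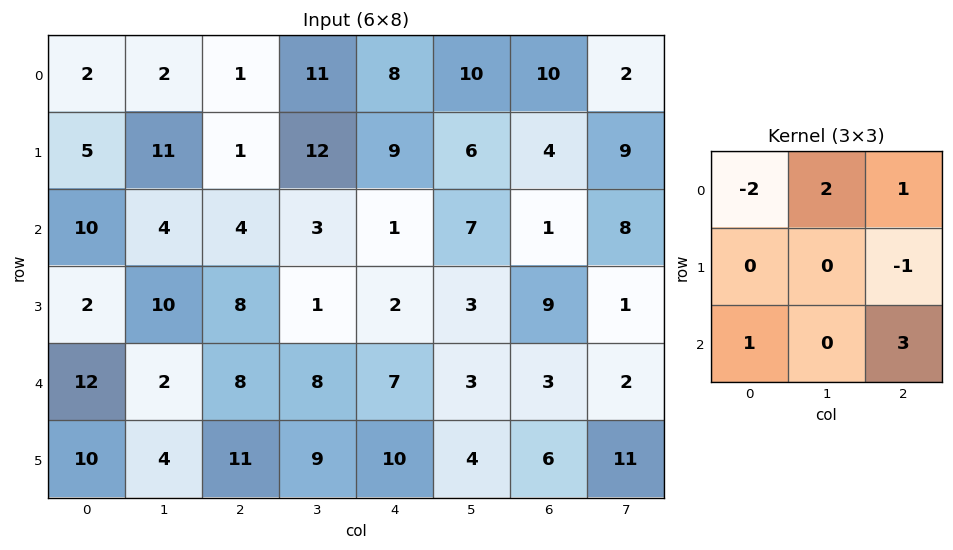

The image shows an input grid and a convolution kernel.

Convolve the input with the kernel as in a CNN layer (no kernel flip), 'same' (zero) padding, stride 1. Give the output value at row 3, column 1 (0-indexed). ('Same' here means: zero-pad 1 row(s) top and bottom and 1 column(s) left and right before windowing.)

The receptive field on the zero-padded input at this output position is [10 4 4 / 2 10 8 / 12 2 8]. Elementwise product with the kernel and sum: 10·-2 + 4·2 + 4·1 + 8·-1 + 12·1 + 8·3.

20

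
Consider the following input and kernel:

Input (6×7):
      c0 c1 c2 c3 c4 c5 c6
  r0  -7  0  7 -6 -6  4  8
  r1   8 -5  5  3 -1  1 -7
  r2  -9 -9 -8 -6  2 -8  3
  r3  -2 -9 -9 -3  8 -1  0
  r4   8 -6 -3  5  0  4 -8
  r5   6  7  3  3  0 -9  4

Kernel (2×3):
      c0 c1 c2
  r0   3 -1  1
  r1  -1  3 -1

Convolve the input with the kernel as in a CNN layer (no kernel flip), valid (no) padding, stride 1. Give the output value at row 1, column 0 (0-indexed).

24

The receptive field on the input at this output position is [8 -5 5 / -9 -9 -8]. Elementwise product with the kernel and sum: 8·3 + -5·-1 + 5·1 + -9·-1 + -9·3 + -8·-1.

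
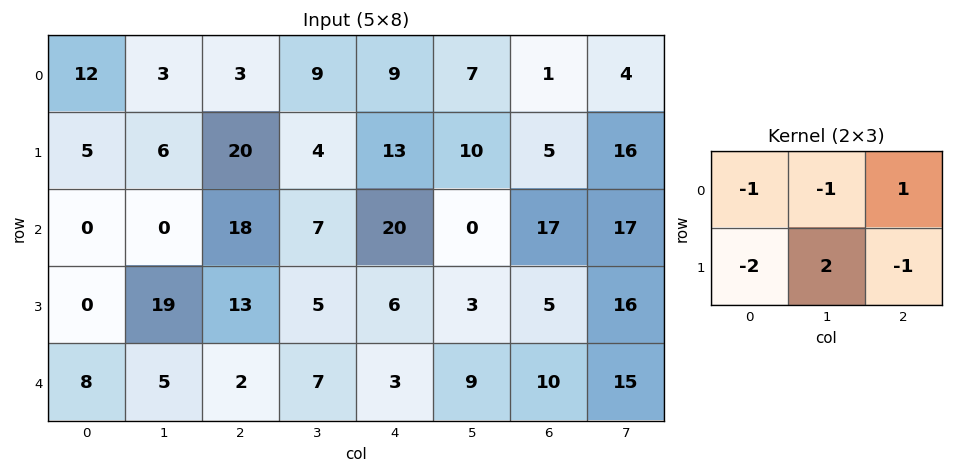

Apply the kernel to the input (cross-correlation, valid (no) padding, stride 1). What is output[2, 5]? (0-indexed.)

The receptive field on the input at this output position is [0 17 17 / 3 5 16]. Elementwise product with the kernel and sum: 0·-1 + 17·-1 + 17·1 + 3·-2 + 5·2 + 16·-1.

-12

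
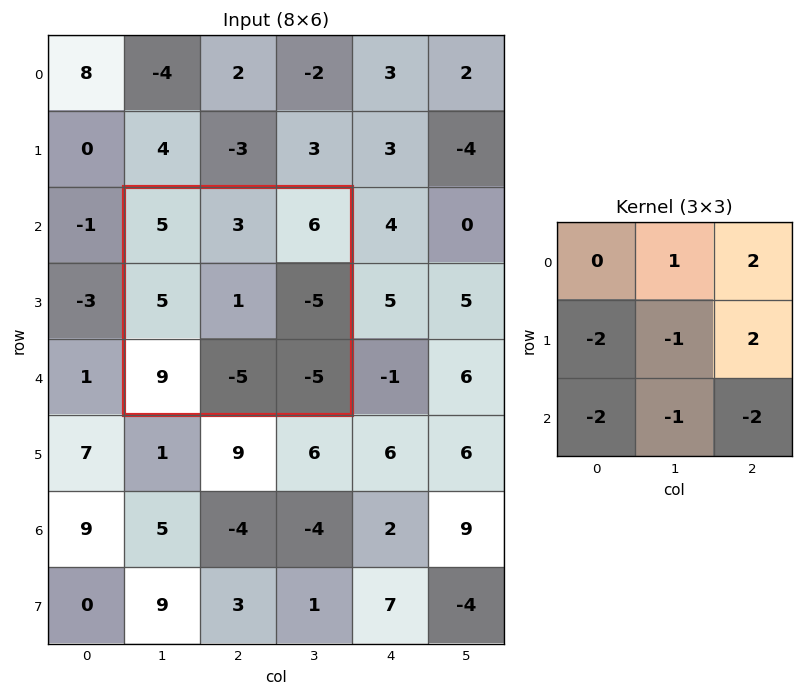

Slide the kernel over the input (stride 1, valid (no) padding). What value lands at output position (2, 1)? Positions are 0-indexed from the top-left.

-9

The receptive field on the input at this output position is [5 3 6 / 5 1 -5 / 9 -5 -5]. Elementwise product with the kernel and sum: 3·1 + 6·2 + 5·-2 + 1·-1 + -5·2 + 9·-2 + -5·-1 + -5·-2.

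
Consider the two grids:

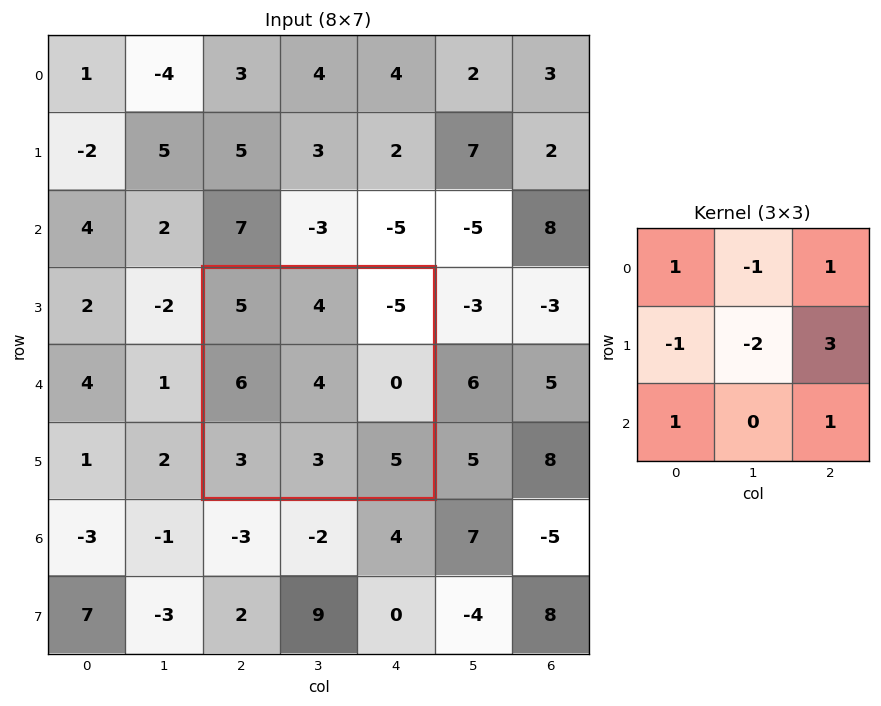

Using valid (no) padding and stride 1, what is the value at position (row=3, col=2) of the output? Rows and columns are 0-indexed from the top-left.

-10

The receptive field on the input at this output position is [5 4 -5 / 6 4 0 / 3 3 5]. Elementwise product with the kernel and sum: 5·1 + 4·-1 + -5·1 + 6·-1 + 4·-2 + 0·3 + 3·1 + 5·1.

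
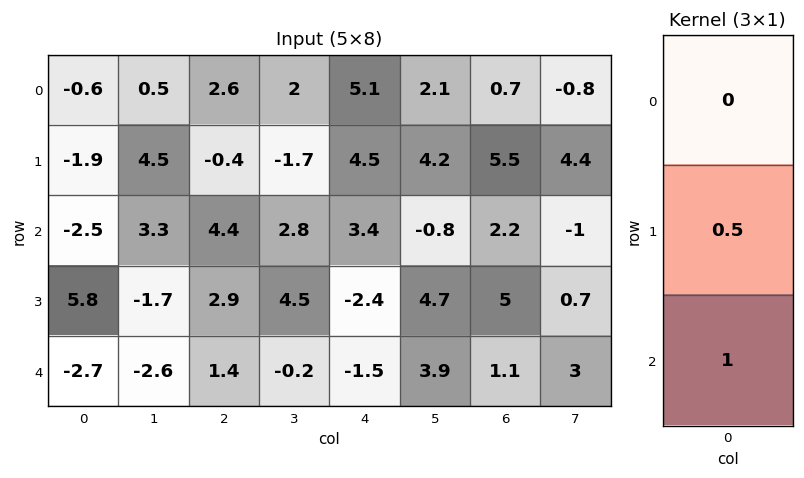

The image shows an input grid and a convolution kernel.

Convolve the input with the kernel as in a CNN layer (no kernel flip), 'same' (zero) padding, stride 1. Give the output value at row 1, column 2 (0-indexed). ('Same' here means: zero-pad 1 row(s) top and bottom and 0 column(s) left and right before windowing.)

The receptive field on the zero-padded input at this output position is [2.6 / -0.4 / 4.4]. Elementwise product with the kernel and sum: -0.4·0.5 + 4.4·1.

4.2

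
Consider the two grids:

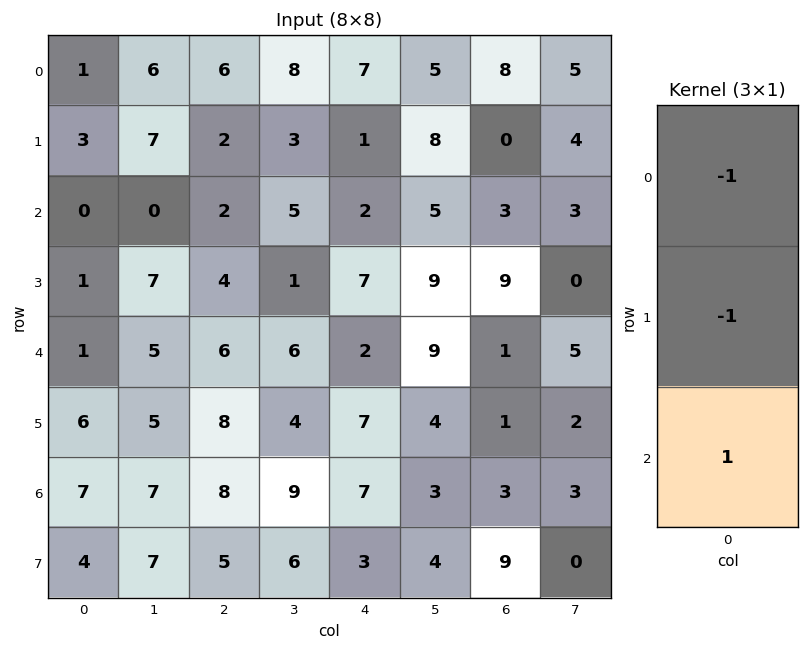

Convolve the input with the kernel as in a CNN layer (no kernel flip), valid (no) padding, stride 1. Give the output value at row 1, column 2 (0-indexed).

0

The receptive field on the input at this output position is [2 / 2 / 4]. Elementwise product with the kernel and sum: 2·-1 + 2·-1 + 4·1.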